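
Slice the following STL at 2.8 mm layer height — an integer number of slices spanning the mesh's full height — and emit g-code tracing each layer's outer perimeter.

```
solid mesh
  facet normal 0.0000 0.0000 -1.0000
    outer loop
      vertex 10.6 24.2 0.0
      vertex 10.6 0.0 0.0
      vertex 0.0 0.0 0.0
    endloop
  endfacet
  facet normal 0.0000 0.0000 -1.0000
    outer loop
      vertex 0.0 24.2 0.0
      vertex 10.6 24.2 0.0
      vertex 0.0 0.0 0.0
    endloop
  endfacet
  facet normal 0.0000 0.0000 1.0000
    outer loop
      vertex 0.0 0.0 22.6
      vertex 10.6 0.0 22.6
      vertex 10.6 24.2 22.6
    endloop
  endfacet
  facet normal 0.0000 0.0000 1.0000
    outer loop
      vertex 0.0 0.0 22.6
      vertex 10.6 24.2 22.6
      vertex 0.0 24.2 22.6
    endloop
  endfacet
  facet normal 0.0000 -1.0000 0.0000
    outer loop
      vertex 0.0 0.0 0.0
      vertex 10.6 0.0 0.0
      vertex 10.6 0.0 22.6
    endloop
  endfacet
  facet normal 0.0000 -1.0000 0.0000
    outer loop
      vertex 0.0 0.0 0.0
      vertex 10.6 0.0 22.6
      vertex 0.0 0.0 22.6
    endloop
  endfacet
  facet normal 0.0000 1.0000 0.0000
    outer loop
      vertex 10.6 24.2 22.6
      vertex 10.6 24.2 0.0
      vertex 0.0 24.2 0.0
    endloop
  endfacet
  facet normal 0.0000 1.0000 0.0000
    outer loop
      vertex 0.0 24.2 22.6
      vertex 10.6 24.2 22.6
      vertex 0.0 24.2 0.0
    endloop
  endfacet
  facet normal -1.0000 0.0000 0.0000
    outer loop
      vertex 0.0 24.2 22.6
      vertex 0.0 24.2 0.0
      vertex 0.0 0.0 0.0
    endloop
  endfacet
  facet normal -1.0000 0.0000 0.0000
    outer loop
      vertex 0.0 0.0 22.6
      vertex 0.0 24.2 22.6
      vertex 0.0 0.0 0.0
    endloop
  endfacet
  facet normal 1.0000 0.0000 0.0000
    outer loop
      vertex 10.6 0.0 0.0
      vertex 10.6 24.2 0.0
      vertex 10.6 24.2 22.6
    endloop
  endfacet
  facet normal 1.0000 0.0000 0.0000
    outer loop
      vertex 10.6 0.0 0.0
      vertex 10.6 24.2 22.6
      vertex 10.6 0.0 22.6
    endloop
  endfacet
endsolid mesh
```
; perimeter-only toolpath
G21 ; units = mm
G90 ; absolute positioning
G28 ; home
; layer 1
G0 Z2.8
G0 X0.0 Y0.0
G1 X10.6 Y0.0
G1 X10.6 Y24.2
G1 X0.0 Y24.2
G1 X0.0 Y0.0
; layer 2
G0 Z5.7
G0 X0.0 Y0.0
G1 X10.6 Y0.0
G1 X10.6 Y24.2
G1 X0.0 Y24.2
G1 X0.0 Y0.0
; layer 3
G0 Z8.5
G0 X0.0 Y0.0
G1 X10.6 Y0.0
G1 X10.6 Y24.2
G1 X0.0 Y24.2
G1 X0.0 Y0.0
; layer 4
G0 Z11.3
G0 X0.0 Y0.0
G1 X10.6 Y0.0
G1 X10.6 Y24.2
G1 X0.0 Y24.2
G1 X0.0 Y0.0
; layer 5
G0 Z14.1
G0 X0.0 Y0.0
G1 X10.6 Y0.0
G1 X10.6 Y24.2
G1 X0.0 Y24.2
G1 X0.0 Y0.0
; layer 6
G0 Z17.0
G0 X0.0 Y0.0
G1 X10.6 Y0.0
G1 X10.6 Y24.2
G1 X0.0 Y24.2
G1 X0.0 Y0.0
; layer 7
G0 Z19.8
G0 X0.0 Y0.0
G1 X10.6 Y0.0
G1 X10.6 Y24.2
G1 X0.0 Y24.2
G1 X0.0 Y0.0
; layer 8
G0 Z22.6
G0 X0.0 Y0.0
G1 X10.6 Y0.0
G1 X10.6 Y24.2
G1 X0.0 Y24.2
G1 X0.0 Y0.0
M2 ; end

The solid is a rectangular box, roughly 10.6 × 24.2 mm footprint and 22.6 mm tall. Slicing at Δz = 2.8 mm — 8 equal slices spanning the solid's height, so layer i sits at z = i·h/8 — gives 8 non-empty perimeters. Each is a 4-segment closed polygon; G0 lifts to the layer z and rapids to the start vertex, then G1 traces the edges.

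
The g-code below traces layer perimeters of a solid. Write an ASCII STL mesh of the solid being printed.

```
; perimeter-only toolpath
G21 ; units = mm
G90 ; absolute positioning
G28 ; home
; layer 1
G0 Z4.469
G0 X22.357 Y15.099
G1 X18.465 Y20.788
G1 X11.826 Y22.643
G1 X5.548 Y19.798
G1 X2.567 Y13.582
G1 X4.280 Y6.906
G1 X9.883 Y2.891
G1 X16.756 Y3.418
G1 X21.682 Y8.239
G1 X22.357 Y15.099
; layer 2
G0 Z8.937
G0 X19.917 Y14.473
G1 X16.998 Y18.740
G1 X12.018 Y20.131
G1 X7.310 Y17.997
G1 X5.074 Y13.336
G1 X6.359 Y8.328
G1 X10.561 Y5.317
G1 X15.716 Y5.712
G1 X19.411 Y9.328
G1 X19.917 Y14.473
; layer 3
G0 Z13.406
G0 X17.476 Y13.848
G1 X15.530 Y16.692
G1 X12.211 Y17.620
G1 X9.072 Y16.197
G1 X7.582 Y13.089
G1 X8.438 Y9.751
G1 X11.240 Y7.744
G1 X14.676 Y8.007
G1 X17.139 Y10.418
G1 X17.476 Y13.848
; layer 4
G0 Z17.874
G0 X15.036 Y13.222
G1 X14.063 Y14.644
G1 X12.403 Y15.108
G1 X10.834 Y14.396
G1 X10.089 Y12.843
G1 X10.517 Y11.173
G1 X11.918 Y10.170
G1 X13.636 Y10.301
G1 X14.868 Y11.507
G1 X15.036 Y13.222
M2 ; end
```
solid part
  facet normal 0.0000 0.0000 -1.0000
    outer loop
      vertex 11.633 25.155 0.000
      vertex 19.932 22.836 0.000
      vertex 24.797 15.725 0.000
    endloop
  endfacet
  facet normal 0.0000 0.0000 -1.0000
    outer loop
      vertex 3.786 21.598 0.000
      vertex 11.633 25.155 0.000
      vertex 24.797 15.725 0.000
    endloop
  endfacet
  facet normal 0.0000 0.0000 -1.0000
    outer loop
      vertex 0.060 13.829 0.000
      vertex 3.786 21.598 0.000
      vertex 24.797 15.725 0.000
    endloop
  endfacet
  facet normal 0.0000 0.0000 -1.0000
    outer loop
      vertex 2.201 5.483 0.000
      vertex 0.060 13.829 0.000
      vertex 24.797 15.725 0.000
    endloop
  endfacet
  facet normal 0.0000 0.0000 -1.0000
    outer loop
      vertex 9.205 0.465 0.000
      vertex 2.201 5.483 0.000
      vertex 24.797 15.725 0.000
    endloop
  endfacet
  facet normal 0.0000 0.0000 -1.0000
    outer loop
      vertex 17.796 1.123 0.000
      vertex 9.205 0.465 0.000
      vertex 24.797 15.725 0.000
    endloop
  endfacet
  facet normal 0.0000 0.0000 -1.0000
    outer loop
      vertex 23.954 7.150 0.000
      vertex 17.796 1.123 0.000
      vertex 24.797 15.725 0.000
    endloop
  endfacet
  facet normal 0.7293 0.4990 0.4681
    outer loop
      vertex 24.797 15.725 0.000
      vertex 19.932 22.836 0.000
      vertex 12.596 12.596 22.343
    endloop
  endfacet
  facet normal 0.2378 0.8511 0.4681
    outer loop
      vertex 19.932 22.836 0.000
      vertex 11.633 25.155 0.000
      vertex 12.596 12.596 22.343
    endloop
  endfacet
  facet normal -0.3648 0.8048 0.4681
    outer loop
      vertex 11.633 25.155 0.000
      vertex 3.786 21.598 0.000
      vertex 12.596 12.596 22.343
    endloop
  endfacet
  facet normal -0.7968 0.3821 0.4681
    outer loop
      vertex 3.786 21.598 0.000
      vertex 0.060 13.829 0.000
      vertex 12.596 12.596 22.343
    endloop
  endfacet
  facet normal -0.8559 -0.2196 0.4681
    outer loop
      vertex 0.060 13.829 0.000
      vertex 2.201 5.483 0.000
      vertex 12.596 12.596 22.343
    endloop
  endfacet
  facet normal -0.5146 -0.7183 0.4681
    outer loop
      vertex 2.201 5.483 0.000
      vertex 9.205 0.465 0.000
      vertex 12.596 12.596 22.343
    endloop
  endfacet
  facet normal 0.0675 -0.8811 0.4681
    outer loop
      vertex 9.205 0.465 0.000
      vertex 17.796 1.123 0.000
      vertex 12.596 12.596 22.343
    endloop
  endfacet
  facet normal 0.6181 -0.6315 0.4681
    outer loop
      vertex 17.796 1.123 0.000
      vertex 23.954 7.150 0.000
      vertex 12.596 12.596 22.343
    endloop
  endfacet
  facet normal 0.8794 -0.0865 0.4681
    outer loop
      vertex 23.954 7.150 0.000
      vertex 24.797 15.725 0.000
      vertex 12.596 12.596 22.343
    endloop
  endfacet
endsolid part

The G0 Z moves step by Δz≈4.469 mm. The G1 loops shrink linearly with z, so the solid tapers from its base footprint up to z≈22.3. Closing with a flat bottom cap and the tapered top and triangulating gives 16 facets — a regular 9-sided pyramid, base circumscribed radius ≈ 12.6 mm, apex at z ≈ 22.3 mm.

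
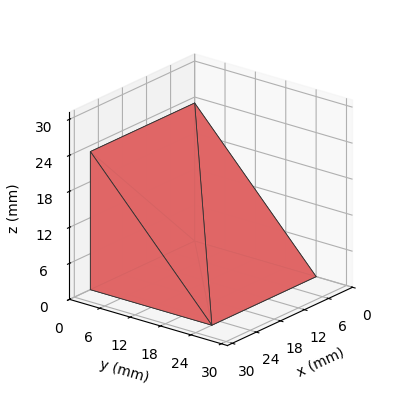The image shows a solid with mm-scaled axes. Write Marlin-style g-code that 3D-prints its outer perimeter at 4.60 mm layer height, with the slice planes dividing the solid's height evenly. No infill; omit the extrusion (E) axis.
Reading the render: the shape is a wedge (ramp): 26 × 24 mm base, rising to 23 mm along the y=0 edge and sloping linearly to z=0 at y=24 (dimensions read to the nearest mm from the axis ticks). For the g-code, the solid's height is divided into equal slices at the stated Δz and each level perimeter traced with G1 moves after a G0 lift.

; perimeter-only toolpath
G21 ; units = mm
G90 ; absolute positioning
G28 ; home
; layer 1
G0 Z4.60
G0 X0.00 Y0.00
G1 X26.00 Y0.00
G1 X26.00 Y19.20
G1 X0.00 Y19.20
G1 X0.00 Y0.00
; layer 2
G0 Z9.20
G0 X0.00 Y0.00
G1 X26.00 Y0.00
G1 X26.00 Y14.40
G1 X0.00 Y14.40
G1 X0.00 Y0.00
; layer 3
G0 Z13.80
G0 X0.00 Y0.00
G1 X26.00 Y0.00
G1 X26.00 Y9.60
G1 X0.00 Y9.60
G1 X0.00 Y0.00
; layer 4
G0 Z18.40
G0 X0.00 Y0.00
G1 X26.00 Y0.00
G1 X26.00 Y4.80
G1 X0.00 Y4.80
G1 X0.00 Y0.00
M2 ; end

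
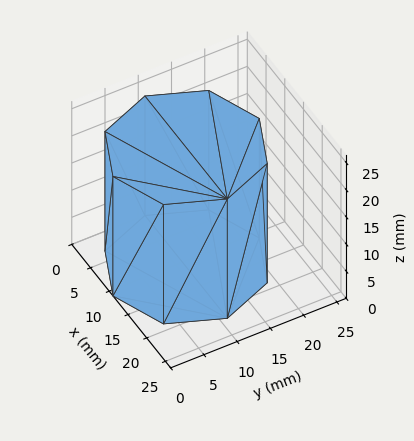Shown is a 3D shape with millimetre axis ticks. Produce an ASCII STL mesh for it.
Reading the render: the shape is a regular 8-sided prism (a cylinder approximated with 8 flat sides), circumscribed radius ≈ 11 mm, height ≈ 22 mm (dimensions read to the nearest mm from the axis ticks). For the STL, each face is triangulated and given an outward normal.

solid part
  facet normal 0.0000 0.0000 -1.0000
    outer loop
      vertex 11.0 22.0 0.0
      vertex 18.8 18.8 0.0
      vertex 22.0 11.0 0.0
    endloop
  endfacet
  facet normal 0.0000 0.0000 -1.0000
    outer loop
      vertex 3.2 18.8 0.0
      vertex 11.0 22.0 0.0
      vertex 22.0 11.0 0.0
    endloop
  endfacet
  facet normal 0.0000 0.0000 -1.0000
    outer loop
      vertex 0.0 11.0 0.0
      vertex 3.2 18.8 0.0
      vertex 22.0 11.0 0.0
    endloop
  endfacet
  facet normal 0.0000 0.0000 -1.0000
    outer loop
      vertex 3.2 3.2 0.0
      vertex 0.0 11.0 0.0
      vertex 22.0 11.0 0.0
    endloop
  endfacet
  facet normal 0.0000 0.0000 -1.0000
    outer loop
      vertex 11.0 0.0 0.0
      vertex 3.2 3.2 0.0
      vertex 22.0 11.0 0.0
    endloop
  endfacet
  facet normal 0.0000 0.0000 -1.0000
    outer loop
      vertex 18.8 3.2 0.0
      vertex 11.0 0.0 0.0
      vertex 22.0 11.0 0.0
    endloop
  endfacet
  facet normal 0.0000 0.0000 1.0000
    outer loop
      vertex 22.0 11.0 22.0
      vertex 18.8 18.8 22.0
      vertex 11.0 22.0 22.0
    endloop
  endfacet
  facet normal 0.0000 0.0000 1.0000
    outer loop
      vertex 22.0 11.0 22.0
      vertex 11.0 22.0 22.0
      vertex 3.2 18.8 22.0
    endloop
  endfacet
  facet normal 0.0000 0.0000 1.0000
    outer loop
      vertex 22.0 11.0 22.0
      vertex 3.2 18.8 22.0
      vertex 0.0 11.0 22.0
    endloop
  endfacet
  facet normal 0.0000 0.0000 1.0000
    outer loop
      vertex 22.0 11.0 22.0
      vertex 0.0 11.0 22.0
      vertex 3.2 3.2 22.0
    endloop
  endfacet
  facet normal 0.0000 0.0000 1.0000
    outer loop
      vertex 22.0 11.0 22.0
      vertex 3.2 3.2 22.0
      vertex 11.0 0.0 22.0
    endloop
  endfacet
  facet normal 0.0000 0.0000 1.0000
    outer loop
      vertex 22.0 11.0 22.0
      vertex 11.0 0.0 22.0
      vertex 18.8 3.2 22.0
    endloop
  endfacet
  facet normal 0.9252 0.3796 0.0000
    outer loop
      vertex 22.0 11.0 0.0
      vertex 18.8 18.8 0.0
      vertex 18.8 18.8 22.0
    endloop
  endfacet
  facet normal 0.9252 0.3796 0.0000
    outer loop
      vertex 22.0 11.0 0.0
      vertex 18.8 18.8 22.0
      vertex 22.0 11.0 22.0
    endloop
  endfacet
  facet normal 0.3796 0.9252 0.0000
    outer loop
      vertex 18.8 18.8 0.0
      vertex 11.0 22.0 0.0
      vertex 11.0 22.0 22.0
    endloop
  endfacet
  facet normal 0.3796 0.9252 0.0000
    outer loop
      vertex 18.8 18.8 0.0
      vertex 11.0 22.0 22.0
      vertex 18.8 18.8 22.0
    endloop
  endfacet
  facet normal -0.3796 0.9252 0.0000
    outer loop
      vertex 11.0 22.0 0.0
      vertex 3.2 18.8 0.0
      vertex 3.2 18.8 22.0
    endloop
  endfacet
  facet normal -0.3796 0.9252 0.0000
    outer loop
      vertex 11.0 22.0 0.0
      vertex 3.2 18.8 22.0
      vertex 11.0 22.0 22.0
    endloop
  endfacet
  facet normal -0.9252 0.3796 0.0000
    outer loop
      vertex 3.2 18.8 0.0
      vertex 0.0 11.0 0.0
      vertex 0.0 11.0 22.0
    endloop
  endfacet
  facet normal -0.9252 0.3796 0.0000
    outer loop
      vertex 3.2 18.8 0.0
      vertex 0.0 11.0 22.0
      vertex 3.2 18.8 22.0
    endloop
  endfacet
  facet normal -0.9252 -0.3796 0.0000
    outer loop
      vertex 0.0 11.0 0.0
      vertex 3.2 3.2 0.0
      vertex 3.2 3.2 22.0
    endloop
  endfacet
  facet normal -0.9252 -0.3796 0.0000
    outer loop
      vertex 0.0 11.0 0.0
      vertex 3.2 3.2 22.0
      vertex 0.0 11.0 22.0
    endloop
  endfacet
  facet normal -0.3796 -0.9252 0.0000
    outer loop
      vertex 3.2 3.2 0.0
      vertex 11.0 0.0 0.0
      vertex 11.0 0.0 22.0
    endloop
  endfacet
  facet normal -0.3796 -0.9252 0.0000
    outer loop
      vertex 3.2 3.2 0.0
      vertex 11.0 0.0 22.0
      vertex 3.2 3.2 22.0
    endloop
  endfacet
  facet normal 0.3796 -0.9252 0.0000
    outer loop
      vertex 11.0 0.0 0.0
      vertex 18.8 3.2 0.0
      vertex 18.8 3.2 22.0
    endloop
  endfacet
  facet normal 0.3796 -0.9252 0.0000
    outer loop
      vertex 11.0 0.0 0.0
      vertex 18.8 3.2 22.0
      vertex 11.0 0.0 22.0
    endloop
  endfacet
  facet normal 0.9252 -0.3796 0.0000
    outer loop
      vertex 18.8 3.2 0.0
      vertex 22.0 11.0 0.0
      vertex 22.0 11.0 22.0
    endloop
  endfacet
  facet normal 0.9252 -0.3796 0.0000
    outer loop
      vertex 18.8 3.2 0.0
      vertex 22.0 11.0 22.0
      vertex 18.8 3.2 22.0
    endloop
  endfacet
endsolid part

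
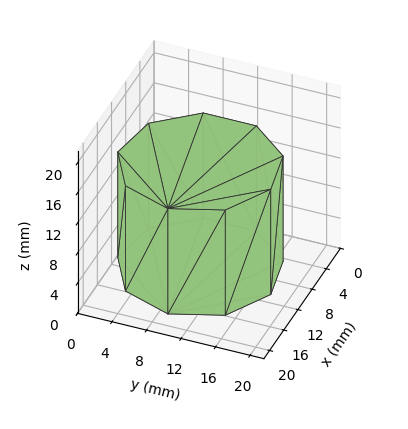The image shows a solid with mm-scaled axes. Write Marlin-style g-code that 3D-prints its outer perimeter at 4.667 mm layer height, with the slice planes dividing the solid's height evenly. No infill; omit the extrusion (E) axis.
Reading the render: the shape is a regular 9-sided prism (a cylinder approximated with 9 flat sides), circumscribed radius ≈ 9 mm, height ≈ 14 mm (dimensions read to the nearest mm from the axis ticks). For the g-code, the solid's height is divided into equal slices at the stated Δz and each level perimeter traced with G1 moves after a G0 lift.

; perimeter-only toolpath
G21 ; units = mm
G90 ; absolute positioning
G28 ; home
; layer 1
G0 Z4.667
G0 X18.000 Y9.000
G1 X15.894 Y14.785
G1 X10.563 Y17.863
G1 X4.500 Y16.794
G1 X0.543 Y12.078
G1 X0.543 Y5.922
G1 X4.500 Y1.206
G1 X10.563 Y0.137
G1 X15.894 Y3.215
G1 X18.000 Y9.000
; layer 2
G0 Z9.333
G0 X18.000 Y9.000
G1 X15.894 Y14.785
G1 X10.563 Y17.863
G1 X4.500 Y16.794
G1 X0.543 Y12.078
G1 X0.543 Y5.922
G1 X4.500 Y1.206
G1 X10.563 Y0.137
G1 X15.894 Y3.215
G1 X18.000 Y9.000
; layer 3
G0 Z14.000
G0 X18.000 Y9.000
G1 X15.894 Y14.785
G1 X10.563 Y17.863
G1 X4.500 Y16.794
G1 X0.543 Y12.078
G1 X0.543 Y5.922
G1 X4.500 Y1.206
G1 X10.563 Y0.137
G1 X15.894 Y3.215
G1 X18.000 Y9.000
M2 ; end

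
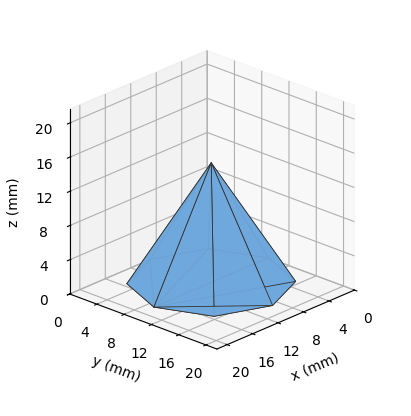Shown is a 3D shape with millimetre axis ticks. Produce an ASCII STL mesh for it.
Reading the render: the shape is a regular 8-sided pyramid, base circumscribed radius ≈ 9 mm, apex at z ≈ 14 mm (dimensions read to the nearest mm from the axis ticks). For the STL, each face is triangulated and given an outward normal.

solid part
  facet normal 0.0000 0.0000 -1.0000
    outer loop
      vertex 9.0 18.0 0.0
      vertex 15.4 15.4 0.0
      vertex 18.0 9.0 0.0
    endloop
  endfacet
  facet normal 0.0000 0.0000 -1.0000
    outer loop
      vertex 2.6 15.4 0.0
      vertex 9.0 18.0 0.0
      vertex 18.0 9.0 0.0
    endloop
  endfacet
  facet normal 0.0000 0.0000 -1.0000
    outer loop
      vertex 0.0 9.0 0.0
      vertex 2.6 15.4 0.0
      vertex 18.0 9.0 0.0
    endloop
  endfacet
  facet normal 0.0000 0.0000 -1.0000
    outer loop
      vertex 2.6 2.6 0.0
      vertex 0.0 9.0 0.0
      vertex 18.0 9.0 0.0
    endloop
  endfacet
  facet normal 0.0000 0.0000 -1.0000
    outer loop
      vertex 9.0 0.0 0.0
      vertex 2.6 2.6 0.0
      vertex 18.0 9.0 0.0
    endloop
  endfacet
  facet normal 0.0000 0.0000 -1.0000
    outer loop
      vertex 15.4 2.6 0.0
      vertex 9.0 0.0 0.0
      vertex 18.0 9.0 0.0
    endloop
  endfacet
  facet normal 0.7960 0.3234 0.5117
    outer loop
      vertex 18.0 9.0 0.0
      vertex 15.4 15.4 0.0
      vertex 9.0 9.0 14.0
    endloop
  endfacet
  facet normal 0.3234 0.7960 0.5117
    outer loop
      vertex 15.4 15.4 0.0
      vertex 9.0 18.0 0.0
      vertex 9.0 9.0 14.0
    endloop
  endfacet
  facet normal -0.3234 0.7960 0.5117
    outer loop
      vertex 9.0 18.0 0.0
      vertex 2.6 15.4 0.0
      vertex 9.0 9.0 14.0
    endloop
  endfacet
  facet normal -0.7960 0.3234 0.5117
    outer loop
      vertex 2.6 15.4 0.0
      vertex 0.0 9.0 0.0
      vertex 9.0 9.0 14.0
    endloop
  endfacet
  facet normal -0.7960 -0.3234 0.5117
    outer loop
      vertex 0.0 9.0 0.0
      vertex 2.6 2.6 0.0
      vertex 9.0 9.0 14.0
    endloop
  endfacet
  facet normal -0.3234 -0.7960 0.5117
    outer loop
      vertex 2.6 2.6 0.0
      vertex 9.0 0.0 0.0
      vertex 9.0 9.0 14.0
    endloop
  endfacet
  facet normal 0.3234 -0.7960 0.5117
    outer loop
      vertex 9.0 0.0 0.0
      vertex 15.4 2.6 0.0
      vertex 9.0 9.0 14.0
    endloop
  endfacet
  facet normal 0.7960 -0.3234 0.5117
    outer loop
      vertex 15.4 2.6 0.0
      vertex 18.0 9.0 0.0
      vertex 9.0 9.0 14.0
    endloop
  endfacet
endsolid part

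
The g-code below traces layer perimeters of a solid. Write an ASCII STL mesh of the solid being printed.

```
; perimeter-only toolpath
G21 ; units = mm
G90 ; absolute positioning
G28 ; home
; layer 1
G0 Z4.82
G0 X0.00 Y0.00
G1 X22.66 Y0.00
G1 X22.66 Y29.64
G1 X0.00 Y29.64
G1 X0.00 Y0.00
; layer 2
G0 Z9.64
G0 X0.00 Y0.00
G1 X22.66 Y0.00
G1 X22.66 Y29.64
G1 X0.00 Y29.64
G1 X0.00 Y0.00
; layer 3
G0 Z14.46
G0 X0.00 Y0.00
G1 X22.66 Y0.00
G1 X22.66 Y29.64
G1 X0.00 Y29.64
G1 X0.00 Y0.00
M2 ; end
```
solid part
  facet normal 0.0000 0.0000 -1.0000
    outer loop
      vertex 22.66 29.64 0.00
      vertex 22.66 0.00 0.00
      vertex 0.00 0.00 0.00
    endloop
  endfacet
  facet normal 0.0000 0.0000 -1.0000
    outer loop
      vertex 0.00 29.64 0.00
      vertex 22.66 29.64 0.00
      vertex 0.00 0.00 0.00
    endloop
  endfacet
  facet normal 0.0000 0.0000 1.0000
    outer loop
      vertex 0.00 0.00 14.46
      vertex 22.66 0.00 14.46
      vertex 22.66 29.64 14.46
    endloop
  endfacet
  facet normal 0.0000 0.0000 1.0000
    outer loop
      vertex 0.00 0.00 14.46
      vertex 22.66 29.64 14.46
      vertex 0.00 29.64 14.46
    endloop
  endfacet
  facet normal 0.0000 -1.0000 0.0000
    outer loop
      vertex 0.00 0.00 0.00
      vertex 22.66 0.00 0.00
      vertex 22.66 0.00 14.46
    endloop
  endfacet
  facet normal 0.0000 -1.0000 0.0000
    outer loop
      vertex 0.00 0.00 0.00
      vertex 22.66 0.00 14.46
      vertex 0.00 0.00 14.46
    endloop
  endfacet
  facet normal 0.0000 1.0000 0.0000
    outer loop
      vertex 22.66 29.64 14.46
      vertex 22.66 29.64 0.00
      vertex 0.00 29.64 0.00
    endloop
  endfacet
  facet normal 0.0000 1.0000 0.0000
    outer loop
      vertex 0.00 29.64 14.46
      vertex 22.66 29.64 14.46
      vertex 0.00 29.64 0.00
    endloop
  endfacet
  facet normal -1.0000 0.0000 0.0000
    outer loop
      vertex 0.00 29.64 14.46
      vertex 0.00 29.64 0.00
      vertex 0.00 0.00 0.00
    endloop
  endfacet
  facet normal -1.0000 0.0000 0.0000
    outer loop
      vertex 0.00 0.00 14.46
      vertex 0.00 29.64 14.46
      vertex 0.00 0.00 0.00
    endloop
  endfacet
  facet normal 1.0000 0.0000 0.0000
    outer loop
      vertex 22.66 0.00 0.00
      vertex 22.66 29.64 0.00
      vertex 22.66 29.64 14.46
    endloop
  endfacet
  facet normal 1.0000 0.0000 0.0000
    outer loop
      vertex 22.66 0.00 0.00
      vertex 22.66 29.64 14.46
      vertex 22.66 0.00 14.46
    endloop
  endfacet
endsolid part

The G0 Z moves step by Δz≈4.82 mm. Every layer's G1 loop is the same polygon, so the solid is a straight extrusion of it from z=0 to z≈14.5. Closing with flat bottom and top caps and triangulating gives 12 facets — a rectangular box, roughly 22.7 × 29.6 mm footprint and 14.5 mm tall.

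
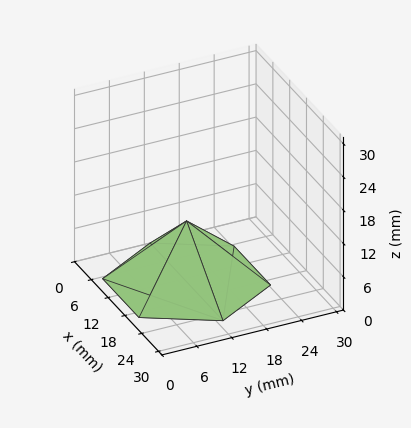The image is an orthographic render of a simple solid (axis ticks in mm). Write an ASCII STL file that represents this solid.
Reading the render: the shape is a regular 6-sided pyramid, base circumscribed radius ≈ 13 mm, apex at z ≈ 11 mm (dimensions read to the nearest mm from the axis ticks). For the STL, each face is triangulated and given an outward normal.

solid part
  facet normal 0.0000 0.0000 -1.0000
    outer loop
      vertex 6.5 24.3 0.0
      vertex 19.5 24.3 0.0
      vertex 26.0 13.0 0.0
    endloop
  endfacet
  facet normal 0.0000 0.0000 -1.0000
    outer loop
      vertex 0.0 13.0 0.0
      vertex 6.5 24.3 0.0
      vertex 26.0 13.0 0.0
    endloop
  endfacet
  facet normal 0.0000 0.0000 -1.0000
    outer loop
      vertex 6.5 1.7 0.0
      vertex 0.0 13.0 0.0
      vertex 26.0 13.0 0.0
    endloop
  endfacet
  facet normal 0.0000 0.0000 -1.0000
    outer loop
      vertex 19.5 1.7 0.0
      vertex 6.5 1.7 0.0
      vertex 26.0 13.0 0.0
    endloop
  endfacet
  facet normal 0.6055 0.3483 0.7156
    outer loop
      vertex 26.0 13.0 0.0
      vertex 19.5 24.3 0.0
      vertex 13.0 13.0 11.0
    endloop
  endfacet
  facet normal 0.0000 0.6975 0.7166
    outer loop
      vertex 19.5 24.3 0.0
      vertex 6.5 24.3 0.0
      vertex 13.0 13.0 11.0
    endloop
  endfacet
  facet normal -0.6055 0.3483 0.7156
    outer loop
      vertex 6.5 24.3 0.0
      vertex 0.0 13.0 0.0
      vertex 13.0 13.0 11.0
    endloop
  endfacet
  facet normal -0.6055 -0.3483 0.7156
    outer loop
      vertex 0.0 13.0 0.0
      vertex 6.5 1.7 0.0
      vertex 13.0 13.0 11.0
    endloop
  endfacet
  facet normal 0.0000 -0.6975 0.7166
    outer loop
      vertex 6.5 1.7 0.0
      vertex 19.5 1.7 0.0
      vertex 13.0 13.0 11.0
    endloop
  endfacet
  facet normal 0.6055 -0.3483 0.7156
    outer loop
      vertex 19.5 1.7 0.0
      vertex 26.0 13.0 0.0
      vertex 13.0 13.0 11.0
    endloop
  endfacet
endsolid part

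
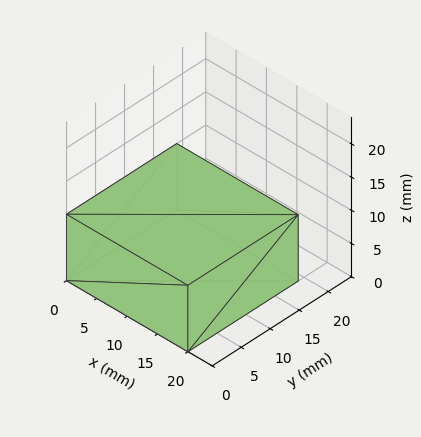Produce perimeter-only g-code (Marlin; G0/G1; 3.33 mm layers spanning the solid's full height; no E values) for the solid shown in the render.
Reading the render: the shape is a rectangular box, roughly 20 × 19 mm footprint and 10 mm tall (dimensions read to the nearest mm from the axis ticks). For the g-code, the solid's height is divided into equal slices at the stated Δz and each level perimeter traced with G1 moves after a G0 lift.

; perimeter-only toolpath
G21 ; units = mm
G90 ; absolute positioning
G28 ; home
; layer 1
G0 Z3.33
G0 X0.00 Y0.00
G1 X20.00 Y0.00
G1 X20.00 Y19.00
G1 X0.00 Y19.00
G1 X0.00 Y0.00
; layer 2
G0 Z6.67
G0 X0.00 Y0.00
G1 X20.00 Y0.00
G1 X20.00 Y19.00
G1 X0.00 Y19.00
G1 X0.00 Y0.00
; layer 3
G0 Z10.00
G0 X0.00 Y0.00
G1 X20.00 Y0.00
G1 X20.00 Y19.00
G1 X0.00 Y19.00
G1 X0.00 Y0.00
M2 ; end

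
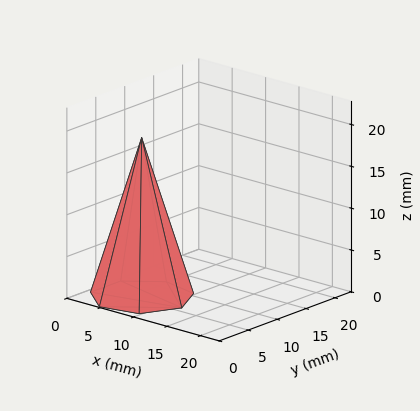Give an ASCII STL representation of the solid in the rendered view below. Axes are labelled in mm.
Reading the render: the shape is a regular 7-sided pyramid, base circumscribed radius ≈ 6 mm, apex at z ≈ 19 mm (dimensions read to the nearest mm from the axis ticks). For the STL, each face is triangulated and given an outward normal.

solid part
  facet normal 0.0000 0.0000 -1.0000
    outer loop
      vertex 4.7 11.8 0.0
      vertex 9.7 10.7 0.0
      vertex 12.0 6.0 0.0
    endloop
  endfacet
  facet normal 0.0000 0.0000 -1.0000
    outer loop
      vertex 0.6 8.6 0.0
      vertex 4.7 11.8 0.0
      vertex 12.0 6.0 0.0
    endloop
  endfacet
  facet normal 0.0000 0.0000 -1.0000
    outer loop
      vertex 0.6 3.4 0.0
      vertex 0.6 8.6 0.0
      vertex 12.0 6.0 0.0
    endloop
  endfacet
  facet normal 0.0000 0.0000 -1.0000
    outer loop
      vertex 4.7 0.2 0.0
      vertex 0.6 3.4 0.0
      vertex 12.0 6.0 0.0
    endloop
  endfacet
  facet normal 0.0000 0.0000 -1.0000
    outer loop
      vertex 9.7 1.3 0.0
      vertex 4.7 0.2 0.0
      vertex 12.0 6.0 0.0
    endloop
  endfacet
  facet normal 0.8641 0.4229 0.2729
    outer loop
      vertex 12.0 6.0 0.0
      vertex 9.7 10.7 0.0
      vertex 6.0 6.0 19.0
    endloop
  endfacet
  facet normal 0.2067 0.9396 0.2727
    outer loop
      vertex 9.7 10.7 0.0
      vertex 4.7 11.8 0.0
      vertex 6.0 6.0 19.0
    endloop
  endfacet
  facet normal -0.5921 0.7586 0.2721
    outer loop
      vertex 4.7 11.8 0.0
      vertex 0.6 8.6 0.0
      vertex 6.0 6.0 19.0
    endloop
  endfacet
  facet normal -0.9619 0.0000 0.2734
    outer loop
      vertex 0.6 8.6 0.0
      vertex 0.6 3.4 0.0
      vertex 6.0 6.0 19.0
    endloop
  endfacet
  facet normal -0.5921 -0.7586 0.2721
    outer loop
      vertex 0.6 3.4 0.0
      vertex 4.7 0.2 0.0
      vertex 6.0 6.0 19.0
    endloop
  endfacet
  facet normal 0.2067 -0.9396 0.2727
    outer loop
      vertex 4.7 0.2 0.0
      vertex 9.7 1.3 0.0
      vertex 6.0 6.0 19.0
    endloop
  endfacet
  facet normal 0.8641 -0.4229 0.2729
    outer loop
      vertex 9.7 1.3 0.0
      vertex 12.0 6.0 0.0
      vertex 6.0 6.0 19.0
    endloop
  endfacet
endsolid part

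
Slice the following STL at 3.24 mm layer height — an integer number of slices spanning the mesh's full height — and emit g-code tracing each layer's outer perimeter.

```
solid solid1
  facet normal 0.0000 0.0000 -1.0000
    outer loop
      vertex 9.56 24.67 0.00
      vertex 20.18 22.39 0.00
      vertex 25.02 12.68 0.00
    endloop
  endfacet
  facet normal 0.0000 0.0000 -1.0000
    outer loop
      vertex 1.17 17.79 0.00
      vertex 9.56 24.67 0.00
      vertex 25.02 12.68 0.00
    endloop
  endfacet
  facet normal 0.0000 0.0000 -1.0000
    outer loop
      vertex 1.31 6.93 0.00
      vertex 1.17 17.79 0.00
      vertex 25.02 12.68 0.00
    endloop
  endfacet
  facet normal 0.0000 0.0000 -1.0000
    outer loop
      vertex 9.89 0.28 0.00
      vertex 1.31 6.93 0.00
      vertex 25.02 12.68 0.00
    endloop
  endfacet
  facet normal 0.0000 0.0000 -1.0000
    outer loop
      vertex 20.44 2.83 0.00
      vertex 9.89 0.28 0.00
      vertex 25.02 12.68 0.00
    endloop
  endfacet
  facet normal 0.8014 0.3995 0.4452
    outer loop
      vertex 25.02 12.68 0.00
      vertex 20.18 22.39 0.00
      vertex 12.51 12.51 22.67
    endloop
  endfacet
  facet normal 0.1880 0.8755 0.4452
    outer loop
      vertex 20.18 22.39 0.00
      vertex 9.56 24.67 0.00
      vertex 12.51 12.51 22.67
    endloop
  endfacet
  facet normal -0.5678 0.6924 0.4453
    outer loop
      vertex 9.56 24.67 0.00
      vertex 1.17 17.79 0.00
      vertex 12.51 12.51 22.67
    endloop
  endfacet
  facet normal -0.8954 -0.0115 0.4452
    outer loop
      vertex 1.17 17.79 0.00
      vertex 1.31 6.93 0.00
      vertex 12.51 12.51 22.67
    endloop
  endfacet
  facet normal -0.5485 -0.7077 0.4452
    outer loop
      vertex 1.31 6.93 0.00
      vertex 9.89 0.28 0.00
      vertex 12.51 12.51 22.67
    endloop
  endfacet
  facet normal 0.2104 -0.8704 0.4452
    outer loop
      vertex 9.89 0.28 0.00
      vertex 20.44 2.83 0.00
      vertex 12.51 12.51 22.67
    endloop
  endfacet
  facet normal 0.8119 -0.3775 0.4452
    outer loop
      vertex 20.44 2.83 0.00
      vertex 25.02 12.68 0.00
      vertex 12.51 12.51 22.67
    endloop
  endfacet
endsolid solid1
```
; perimeter-only toolpath
G21 ; units = mm
G90 ; absolute positioning
G28 ; home
; layer 1
G0 Z3.24
G0 X23.23 Y12.66
G1 X19.08 Y20.98
G1 X9.98 Y22.93
G1 X2.79 Y17.04
G1 X2.91 Y7.73
G1 X10.26 Y2.03
G1 X19.31 Y4.21
G1 X23.23 Y12.66
; layer 2
G0 Z6.48
G0 X21.45 Y12.63
G1 X17.99 Y19.57
G1 X10.40 Y21.20
G1 X4.41 Y16.28
G1 X4.51 Y8.52
G1 X10.64 Y3.77
G1 X18.17 Y5.60
G1 X21.45 Y12.63
; layer 3
G0 Z9.72
G0 X19.66 Y12.61
G1 X16.89 Y18.16
G1 X10.82 Y19.46
G1 X6.03 Y15.53
G1 X6.11 Y9.32
G1 X11.01 Y5.52
G1 X17.04 Y6.98
G1 X19.66 Y12.61
; layer 4
G0 Z12.95
G0 X17.87 Y12.58
G1 X15.80 Y16.74
G1 X11.25 Y17.72
G1 X7.65 Y14.77
G1 X7.71 Y10.12
G1 X11.39 Y7.27
G1 X15.91 Y8.36
G1 X17.87 Y12.58
; layer 5
G0 Z16.19
G0 X16.08 Y12.56
G1 X14.70 Y15.33
G1 X11.67 Y15.98
G1 X9.27 Y14.02
G1 X9.31 Y10.92
G1 X11.76 Y9.02
G1 X14.78 Y9.74
G1 X16.08 Y12.56
; layer 6
G0 Z19.43
G0 X14.30 Y12.53
G1 X13.61 Y13.92
G1 X12.09 Y14.25
G1 X10.89 Y13.26
G1 X10.91 Y11.71
G1 X12.14 Y10.76
G1 X13.64 Y11.13
G1 X14.30 Y12.53
M2 ; end

The solid is a regular 7-sided pyramid, base circumscribed radius ≈ 12.5 mm, apex at z ≈ 22.7 mm. Slicing at Δz = 3.24 mm — 7 equal slices spanning the solid's height, so layer i sits at z = i·h/7 — gives 6 non-empty perimeters. Each is a 7-segment closed polygon; G0 lifts to the layer z and rapids to the start vertex, then G1 traces the edges. The cross-section shrinks linearly with z (the slice at the apex is degenerate and omitted).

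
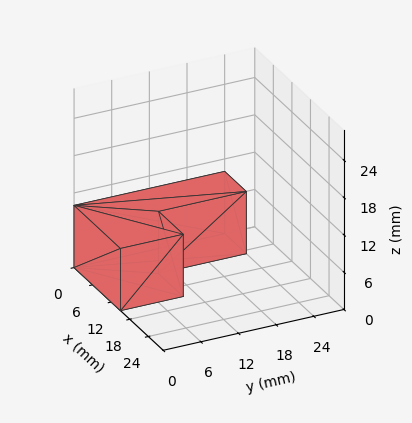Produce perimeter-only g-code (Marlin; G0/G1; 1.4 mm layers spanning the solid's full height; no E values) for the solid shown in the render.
Reading the render: the shape is an L-shaped prism: outer 15 × 24 mm, arm thicknesses ≈ 10 mm (horizontal) and 7 mm (vertical), extruded 10 mm in z (dimensions read to the nearest mm from the axis ticks). For the g-code, the solid's height is divided into equal slices at the stated Δz and each level perimeter traced with G1 moves after a G0 lift.

; perimeter-only toolpath
G21 ; units = mm
G90 ; absolute positioning
G28 ; home
; layer 1
G0 Z1.4
G0 X0.0 Y0.0
G1 X15.0 Y0.0
G1 X15.0 Y10.0
G1 X7.0 Y10.0
G1 X7.0 Y24.0
G1 X0.0 Y24.0
G1 X0.0 Y0.0
; layer 2
G0 Z2.9
G0 X0.0 Y0.0
G1 X15.0 Y0.0
G1 X15.0 Y10.0
G1 X7.0 Y10.0
G1 X7.0 Y24.0
G1 X0.0 Y24.0
G1 X0.0 Y0.0
; layer 3
G0 Z4.3
G0 X0.0 Y0.0
G1 X15.0 Y0.0
G1 X15.0 Y10.0
G1 X7.0 Y10.0
G1 X7.0 Y24.0
G1 X0.0 Y24.0
G1 X0.0 Y0.0
; layer 4
G0 Z5.7
G0 X0.0 Y0.0
G1 X15.0 Y0.0
G1 X15.0 Y10.0
G1 X7.0 Y10.0
G1 X7.0 Y24.0
G1 X0.0 Y24.0
G1 X0.0 Y0.0
; layer 5
G0 Z7.1
G0 X0.0 Y0.0
G1 X15.0 Y0.0
G1 X15.0 Y10.0
G1 X7.0 Y10.0
G1 X7.0 Y24.0
G1 X0.0 Y24.0
G1 X0.0 Y0.0
; layer 6
G0 Z8.6
G0 X0.0 Y0.0
G1 X15.0 Y0.0
G1 X15.0 Y10.0
G1 X7.0 Y10.0
G1 X7.0 Y24.0
G1 X0.0 Y24.0
G1 X0.0 Y0.0
; layer 7
G0 Z10.0
G0 X0.0 Y0.0
G1 X15.0 Y0.0
G1 X15.0 Y10.0
G1 X7.0 Y10.0
G1 X7.0 Y24.0
G1 X0.0 Y24.0
G1 X0.0 Y0.0
M2 ; end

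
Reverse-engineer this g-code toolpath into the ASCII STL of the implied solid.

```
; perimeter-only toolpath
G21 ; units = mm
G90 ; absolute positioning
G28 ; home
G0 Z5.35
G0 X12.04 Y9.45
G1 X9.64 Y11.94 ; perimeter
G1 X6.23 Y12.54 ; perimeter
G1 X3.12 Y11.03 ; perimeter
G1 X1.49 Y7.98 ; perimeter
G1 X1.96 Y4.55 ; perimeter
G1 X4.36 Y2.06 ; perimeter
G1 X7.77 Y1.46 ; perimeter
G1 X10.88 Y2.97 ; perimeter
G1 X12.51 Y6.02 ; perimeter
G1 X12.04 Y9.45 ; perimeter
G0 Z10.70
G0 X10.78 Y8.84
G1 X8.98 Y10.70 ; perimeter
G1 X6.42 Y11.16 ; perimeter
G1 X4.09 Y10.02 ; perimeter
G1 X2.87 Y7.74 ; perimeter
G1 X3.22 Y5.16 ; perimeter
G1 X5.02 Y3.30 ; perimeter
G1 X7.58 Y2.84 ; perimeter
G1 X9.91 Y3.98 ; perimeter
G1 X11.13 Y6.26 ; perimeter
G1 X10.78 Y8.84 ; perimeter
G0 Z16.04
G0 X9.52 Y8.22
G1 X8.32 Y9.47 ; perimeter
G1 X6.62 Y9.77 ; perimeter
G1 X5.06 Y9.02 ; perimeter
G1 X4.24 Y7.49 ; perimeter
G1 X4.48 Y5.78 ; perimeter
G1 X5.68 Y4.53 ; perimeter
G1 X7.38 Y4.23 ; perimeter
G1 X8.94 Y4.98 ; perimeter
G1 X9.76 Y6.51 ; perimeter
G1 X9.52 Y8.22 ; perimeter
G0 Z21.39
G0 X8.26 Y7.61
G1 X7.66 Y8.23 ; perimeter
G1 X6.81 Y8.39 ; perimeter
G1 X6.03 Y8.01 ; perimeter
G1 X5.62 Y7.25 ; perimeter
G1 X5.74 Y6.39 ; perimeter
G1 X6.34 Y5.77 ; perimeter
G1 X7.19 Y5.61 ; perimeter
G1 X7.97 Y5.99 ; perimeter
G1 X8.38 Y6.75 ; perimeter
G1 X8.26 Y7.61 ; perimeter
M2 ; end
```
solid part
  facet normal 0.0000 0.0000 -1.0000
    outer loop
      vertex 6.04 13.93 0.00
      vertex 10.30 13.17 0.00
      vertex 13.30 10.06 0.00
    endloop
  endfacet
  facet normal 0.0000 0.0000 -1.0000
    outer loop
      vertex 2.15 12.04 0.00
      vertex 6.04 13.93 0.00
      vertex 13.30 10.06 0.00
    endloop
  endfacet
  facet normal 0.0000 0.0000 -1.0000
    outer loop
      vertex 0.11 8.23 0.00
      vertex 2.15 12.04 0.00
      vertex 13.30 10.06 0.00
    endloop
  endfacet
  facet normal 0.0000 0.0000 -1.0000
    outer loop
      vertex 0.70 3.94 0.00
      vertex 0.11 8.23 0.00
      vertex 13.30 10.06 0.00
    endloop
  endfacet
  facet normal 0.0000 0.0000 -1.0000
    outer loop
      vertex 3.70 0.83 0.00
      vertex 0.70 3.94 0.00
      vertex 13.30 10.06 0.00
    endloop
  endfacet
  facet normal 0.0000 0.0000 -1.0000
    outer loop
      vertex 7.96 0.07 0.00
      vertex 3.70 0.83 0.00
      vertex 13.30 10.06 0.00
    endloop
  endfacet
  facet normal 0.0000 0.0000 -1.0000
    outer loop
      vertex 11.85 1.96 0.00
      vertex 7.96 0.07 0.00
      vertex 13.30 10.06 0.00
    endloop
  endfacet
  facet normal 0.0000 0.0000 -1.0000
    outer loop
      vertex 13.89 5.77 0.00
      vertex 11.85 1.96 0.00
      vertex 13.30 10.06 0.00
    endloop
  endfacet
  facet normal 0.6984 0.6737 0.2416
    outer loop
      vertex 13.30 10.06 0.00
      vertex 10.30 13.17 0.00
      vertex 7.00 7.00 26.74
    endloop
  endfacet
  facet normal 0.1704 0.9553 0.2415
    outer loop
      vertex 10.30 13.17 0.00
      vertex 6.04 13.93 0.00
      vertex 7.00 7.00 26.74
    endloop
  endfacet
  facet normal -0.4241 0.8728 0.2414
    outer loop
      vertex 6.04 13.93 0.00
      vertex 2.15 12.04 0.00
      vertex 7.00 7.00 26.74
    endloop
  endfacet
  facet normal -0.8555 0.4581 0.2415
    outer loop
      vertex 2.15 12.04 0.00
      vertex 0.11 8.23 0.00
      vertex 7.00 7.00 26.74
    endloop
  endfacet
  facet normal -0.9613 -0.1322 0.2416
    outer loop
      vertex 0.11 8.23 0.00
      vertex 0.70 3.94 0.00
      vertex 7.00 7.00 26.74
    endloop
  endfacet
  facet normal -0.6984 -0.6737 0.2416
    outer loop
      vertex 0.70 3.94 0.00
      vertex 3.70 0.83 0.00
      vertex 7.00 7.00 26.74
    endloop
  endfacet
  facet normal -0.1704 -0.9553 0.2415
    outer loop
      vertex 3.70 0.83 0.00
      vertex 7.96 0.07 0.00
      vertex 7.00 7.00 26.74
    endloop
  endfacet
  facet normal 0.4241 -0.8728 0.2414
    outer loop
      vertex 7.96 0.07 0.00
      vertex 11.85 1.96 0.00
      vertex 7.00 7.00 26.74
    endloop
  endfacet
  facet normal 0.8555 -0.4581 0.2415
    outer loop
      vertex 11.85 1.96 0.00
      vertex 13.89 5.77 0.00
      vertex 7.00 7.00 26.74
    endloop
  endfacet
  facet normal 0.9613 0.1322 0.2416
    outer loop
      vertex 13.89 5.77 0.00
      vertex 13.30 10.06 0.00
      vertex 7.00 7.00 26.74
    endloop
  endfacet
endsolid part

The G0 Z moves step by Δz≈5.35 mm. The G1 loops shrink linearly with z, so the solid tapers from its base footprint up to z≈26.7. Closing with a flat bottom cap and the tapered top and triangulating gives 18 facets — a regular 10-sided pyramid, base circumscribed radius ≈ 7 mm, apex at z ≈ 26.7 mm.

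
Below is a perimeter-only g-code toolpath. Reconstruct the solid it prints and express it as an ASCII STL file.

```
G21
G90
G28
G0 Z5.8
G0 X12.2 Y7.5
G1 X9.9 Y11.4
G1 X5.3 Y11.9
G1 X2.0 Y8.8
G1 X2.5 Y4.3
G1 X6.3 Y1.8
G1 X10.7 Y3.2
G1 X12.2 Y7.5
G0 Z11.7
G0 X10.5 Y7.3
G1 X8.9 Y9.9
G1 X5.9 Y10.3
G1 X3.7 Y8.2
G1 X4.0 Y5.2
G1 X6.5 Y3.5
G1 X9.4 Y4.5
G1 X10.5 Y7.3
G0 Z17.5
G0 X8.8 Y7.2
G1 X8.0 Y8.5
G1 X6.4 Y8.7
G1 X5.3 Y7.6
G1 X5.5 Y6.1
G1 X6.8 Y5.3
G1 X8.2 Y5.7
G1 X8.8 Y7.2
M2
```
solid part
  facet normal 0.0000 0.0000 -1.0000
    outer loop
      vertex 4.8 13.6 0.0
      vertex 10.8 12.9 0.0
      vertex 14.0 7.7 0.0
    endloop
  endfacet
  facet normal 0.0000 0.0000 -1.0000
    outer loop
      vertex 0.4 9.4 0.0
      vertex 4.8 13.6 0.0
      vertex 14.0 7.7 0.0
    endloop
  endfacet
  facet normal 0.0000 0.0000 -1.0000
    outer loop
      vertex 1.0 3.4 0.0
      vertex 0.4 9.4 0.0
      vertex 14.0 7.7 0.0
    endloop
  endfacet
  facet normal 0.0000 0.0000 -1.0000
    outer loop
      vertex 6.1 0.1 0.0
      vertex 1.0 3.4 0.0
      vertex 14.0 7.7 0.0
    endloop
  endfacet
  facet normal 0.0000 0.0000 -1.0000
    outer loop
      vertex 11.9 2.0 0.0
      vertex 6.1 0.1 0.0
      vertex 14.0 7.7 0.0
    endloop
  endfacet
  facet normal 0.8221 0.5059 0.2611
    outer loop
      vertex 14.0 7.7 0.0
      vertex 10.8 12.9 0.0
      vertex 7.0 7.0 23.4
    endloop
  endfacet
  facet normal 0.1119 0.9591 0.2600
    outer loop
      vertex 10.8 12.9 0.0
      vertex 4.8 13.6 0.0
      vertex 7.0 7.0 23.4
    endloop
  endfacet
  facet normal -0.6668 0.6985 0.2597
    outer loop
      vertex 4.8 13.6 0.0
      vertex 0.4 9.4 0.0
      vertex 7.0 7.0 23.4
    endloop
  endfacet
  facet normal -0.9605 -0.0961 0.2611
    outer loop
      vertex 0.4 9.4 0.0
      vertex 1.0 3.4 0.0
      vertex 7.0 7.0 23.4
    endloop
  endfacet
  facet normal -0.5247 -0.8109 0.2593
    outer loop
      vertex 1.0 3.4 0.0
      vertex 6.1 0.1 0.0
      vertex 7.0 7.0 23.4
    endloop
  endfacet
  facet normal 0.3007 -0.9179 0.2591
    outer loop
      vertex 6.1 0.1 0.0
      vertex 11.9 2.0 0.0
      vertex 7.0 7.0 23.4
    endloop
  endfacet
  facet normal 0.9058 -0.3337 0.2610
    outer loop
      vertex 11.9 2.0 0.0
      vertex 14.0 7.7 0.0
      vertex 7.0 7.0 23.4
    endloop
  endfacet
endsolid part

The G0 Z moves step by Δz≈5.8 mm. The G1 loops shrink linearly with z, so the solid tapers from its base footprint up to z≈23.4. Closing with a flat bottom cap and the tapered top and triangulating gives 12 facets — a regular 7-sided pyramid, base circumscribed radius ≈ 7 mm, apex at z ≈ 23.4 mm.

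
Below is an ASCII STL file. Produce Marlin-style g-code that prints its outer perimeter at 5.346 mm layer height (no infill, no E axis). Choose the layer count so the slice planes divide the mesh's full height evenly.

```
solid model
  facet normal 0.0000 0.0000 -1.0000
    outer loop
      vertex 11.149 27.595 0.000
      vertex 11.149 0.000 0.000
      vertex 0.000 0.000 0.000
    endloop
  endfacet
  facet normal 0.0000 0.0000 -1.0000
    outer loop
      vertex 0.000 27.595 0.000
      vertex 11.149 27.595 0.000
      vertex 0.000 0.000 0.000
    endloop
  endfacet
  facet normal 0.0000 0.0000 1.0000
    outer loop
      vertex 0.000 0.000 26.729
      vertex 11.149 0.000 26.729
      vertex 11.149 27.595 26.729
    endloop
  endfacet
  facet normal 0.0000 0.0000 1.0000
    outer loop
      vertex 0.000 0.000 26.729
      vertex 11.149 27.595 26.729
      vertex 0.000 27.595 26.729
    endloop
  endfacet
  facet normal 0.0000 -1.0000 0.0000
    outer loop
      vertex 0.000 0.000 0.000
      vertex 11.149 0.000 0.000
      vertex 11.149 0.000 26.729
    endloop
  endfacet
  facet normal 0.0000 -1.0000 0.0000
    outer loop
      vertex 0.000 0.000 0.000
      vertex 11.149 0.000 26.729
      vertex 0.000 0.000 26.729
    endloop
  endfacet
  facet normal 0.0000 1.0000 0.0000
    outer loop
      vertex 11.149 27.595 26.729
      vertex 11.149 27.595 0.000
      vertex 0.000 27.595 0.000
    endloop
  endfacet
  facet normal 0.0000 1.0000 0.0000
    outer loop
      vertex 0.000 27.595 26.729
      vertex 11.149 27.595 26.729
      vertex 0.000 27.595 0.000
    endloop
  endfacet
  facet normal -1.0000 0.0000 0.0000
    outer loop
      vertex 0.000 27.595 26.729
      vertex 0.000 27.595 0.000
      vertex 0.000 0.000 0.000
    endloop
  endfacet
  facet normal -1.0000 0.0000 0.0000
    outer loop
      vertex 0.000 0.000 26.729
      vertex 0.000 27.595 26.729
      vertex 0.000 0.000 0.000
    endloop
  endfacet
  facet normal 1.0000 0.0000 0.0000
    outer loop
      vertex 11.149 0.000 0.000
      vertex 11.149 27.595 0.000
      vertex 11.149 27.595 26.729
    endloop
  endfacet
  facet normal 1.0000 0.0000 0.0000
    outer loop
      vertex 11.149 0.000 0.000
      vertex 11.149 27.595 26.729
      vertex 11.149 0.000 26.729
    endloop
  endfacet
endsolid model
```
; perimeter-only toolpath
G21 ; units = mm
G90 ; absolute positioning
G28 ; home
; layer 1
G0 Z5.346
G0 X0.000 Y0.000
G1 X11.149 Y0.000
G1 X11.149 Y27.595
G1 X0.000 Y27.595
G1 X0.000 Y0.000
; layer 2
G0 Z10.692
G0 X0.000 Y0.000
G1 X11.149 Y0.000
G1 X11.149 Y27.595
G1 X0.000 Y27.595
G1 X0.000 Y0.000
; layer 3
G0 Z16.037
G0 X0.000 Y0.000
G1 X11.149 Y0.000
G1 X11.149 Y27.595
G1 X0.000 Y27.595
G1 X0.000 Y0.000
; layer 4
G0 Z21.383
G0 X0.000 Y0.000
G1 X11.149 Y0.000
G1 X11.149 Y27.595
G1 X0.000 Y27.595
G1 X0.000 Y0.000
; layer 5
G0 Z26.729
G0 X0.000 Y0.000
G1 X11.149 Y0.000
G1 X11.149 Y27.595
G1 X0.000 Y27.595
G1 X0.000 Y0.000
M2 ; end

The solid is a rectangular box, roughly 11.1 × 27.6 mm footprint and 26.7 mm tall. Slicing at Δz = 5.346 mm — 5 equal slices spanning the solid's height, so layer i sits at z = i·h/5 — gives 5 non-empty perimeters. Each is a 4-segment closed polygon; G0 lifts to the layer z and rapids to the start vertex, then G1 traces the edges.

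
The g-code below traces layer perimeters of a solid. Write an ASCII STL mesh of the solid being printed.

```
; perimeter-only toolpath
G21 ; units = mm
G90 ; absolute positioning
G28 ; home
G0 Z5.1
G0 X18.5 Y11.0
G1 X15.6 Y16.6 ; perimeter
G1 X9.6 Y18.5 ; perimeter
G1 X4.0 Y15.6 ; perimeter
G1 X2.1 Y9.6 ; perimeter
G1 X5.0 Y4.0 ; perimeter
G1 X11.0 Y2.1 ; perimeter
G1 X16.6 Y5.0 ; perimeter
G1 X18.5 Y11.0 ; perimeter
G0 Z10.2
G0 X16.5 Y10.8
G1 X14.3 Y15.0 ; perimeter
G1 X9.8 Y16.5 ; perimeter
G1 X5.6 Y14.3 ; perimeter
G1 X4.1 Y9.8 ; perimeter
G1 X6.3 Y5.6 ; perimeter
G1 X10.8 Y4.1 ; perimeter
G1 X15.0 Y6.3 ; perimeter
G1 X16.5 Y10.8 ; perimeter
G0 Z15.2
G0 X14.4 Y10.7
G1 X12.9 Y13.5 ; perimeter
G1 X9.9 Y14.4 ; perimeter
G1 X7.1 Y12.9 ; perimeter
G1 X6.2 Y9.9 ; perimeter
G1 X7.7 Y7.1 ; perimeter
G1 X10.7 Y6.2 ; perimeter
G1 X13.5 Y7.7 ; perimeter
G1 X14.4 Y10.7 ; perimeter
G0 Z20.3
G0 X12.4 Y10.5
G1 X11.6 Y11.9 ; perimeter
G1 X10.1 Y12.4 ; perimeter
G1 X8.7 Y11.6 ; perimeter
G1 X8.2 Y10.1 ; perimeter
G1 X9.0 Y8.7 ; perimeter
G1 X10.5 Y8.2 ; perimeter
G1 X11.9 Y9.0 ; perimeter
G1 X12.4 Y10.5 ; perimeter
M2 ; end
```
solid part
  facet normal 0.0000 0.0000 -1.0000
    outer loop
      vertex 9.4 20.6 0.0
      vertex 16.9 18.2 0.0
      vertex 20.6 11.2 0.0
    endloop
  endfacet
  facet normal 0.0000 0.0000 -1.0000
    outer loop
      vertex 2.4 16.9 0.0
      vertex 9.4 20.6 0.0
      vertex 20.6 11.2 0.0
    endloop
  endfacet
  facet normal 0.0000 0.0000 -1.0000
    outer loop
      vertex 0.0 9.4 0.0
      vertex 2.4 16.9 0.0
      vertex 20.6 11.2 0.0
    endloop
  endfacet
  facet normal 0.0000 0.0000 -1.0000
    outer loop
      vertex 3.7 2.4 0.0
      vertex 0.0 9.4 0.0
      vertex 20.6 11.2 0.0
    endloop
  endfacet
  facet normal 0.0000 0.0000 -1.0000
    outer loop
      vertex 11.2 0.0 0.0
      vertex 3.7 2.4 0.0
      vertex 20.6 11.2 0.0
    endloop
  endfacet
  facet normal 0.0000 0.0000 -1.0000
    outer loop
      vertex 18.2 3.7 0.0
      vertex 11.2 0.0 0.0
      vertex 20.6 11.2 0.0
    endloop
  endfacet
  facet normal 0.8278 0.4375 0.3512
    outer loop
      vertex 20.6 11.2 0.0
      vertex 16.9 18.2 0.0
      vertex 10.3 10.3 25.4
    endloop
  endfacet
  facet normal 0.2853 0.8917 0.3515
    outer loop
      vertex 16.9 18.2 0.0
      vertex 9.4 20.6 0.0
      vertex 10.3 10.3 25.4
    endloop
  endfacet
  facet normal -0.4375 0.8278 0.3512
    outer loop
      vertex 9.4 20.6 0.0
      vertex 2.4 16.9 0.0
      vertex 10.3 10.3 25.4
    endloop
  endfacet
  facet normal -0.8917 0.2853 0.3515
    outer loop
      vertex 2.4 16.9 0.0
      vertex 0.0 9.4 0.0
      vertex 10.3 10.3 25.4
    endloop
  endfacet
  facet normal -0.8278 -0.4375 0.3512
    outer loop
      vertex 0.0 9.4 0.0
      vertex 3.7 2.4 0.0
      vertex 10.3 10.3 25.4
    endloop
  endfacet
  facet normal -0.2853 -0.8917 0.3515
    outer loop
      vertex 3.7 2.4 0.0
      vertex 11.2 0.0 0.0
      vertex 10.3 10.3 25.4
    endloop
  endfacet
  facet normal 0.4375 -0.8278 0.3512
    outer loop
      vertex 11.2 0.0 0.0
      vertex 18.2 3.7 0.0
      vertex 10.3 10.3 25.4
    endloop
  endfacet
  facet normal 0.8917 -0.2853 0.3515
    outer loop
      vertex 18.2 3.7 0.0
      vertex 20.6 11.2 0.0
      vertex 10.3 10.3 25.4
    endloop
  endfacet
endsolid part

The G0 Z moves step by Δz≈5.1 mm. The G1 loops shrink linearly with z, so the solid tapers from its base footprint up to z≈25.4. Closing with a flat bottom cap and the tapered top and triangulating gives 14 facets — a regular 8-sided pyramid, base circumscribed radius ≈ 10.3 mm, apex at z ≈ 25.4 mm.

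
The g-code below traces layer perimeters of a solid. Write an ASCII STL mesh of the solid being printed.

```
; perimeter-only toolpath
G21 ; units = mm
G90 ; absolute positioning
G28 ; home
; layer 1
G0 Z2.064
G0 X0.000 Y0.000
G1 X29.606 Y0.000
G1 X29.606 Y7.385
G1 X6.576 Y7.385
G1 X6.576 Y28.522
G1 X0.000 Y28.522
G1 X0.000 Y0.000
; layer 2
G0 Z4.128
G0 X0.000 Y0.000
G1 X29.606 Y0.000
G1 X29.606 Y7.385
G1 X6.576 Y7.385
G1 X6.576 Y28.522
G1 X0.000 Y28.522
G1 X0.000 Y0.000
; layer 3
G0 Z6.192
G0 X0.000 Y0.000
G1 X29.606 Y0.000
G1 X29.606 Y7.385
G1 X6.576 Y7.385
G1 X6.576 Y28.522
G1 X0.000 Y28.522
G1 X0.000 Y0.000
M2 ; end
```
solid part
  facet normal 0.0000 0.0000 -1.0000
    outer loop
      vertex 29.606 7.385 0.000
      vertex 29.606 0.000 0.000
      vertex 0.000 0.000 0.000
    endloop
  endfacet
  facet normal 0.0000 0.0000 -1.0000
    outer loop
      vertex 6.576 7.385 0.000
      vertex 29.606 7.385 0.000
      vertex 0.000 0.000 0.000
    endloop
  endfacet
  facet normal 0.0000 0.0000 -1.0000
    outer loop
      vertex 6.576 28.522 0.000
      vertex 6.576 7.385 0.000
      vertex 0.000 0.000 0.000
    endloop
  endfacet
  facet normal 0.0000 0.0000 -1.0000
    outer loop
      vertex 0.000 28.522 0.000
      vertex 6.576 28.522 0.000
      vertex 0.000 0.000 0.000
    endloop
  endfacet
  facet normal 0.0000 0.0000 1.0000
    outer loop
      vertex 0.000 0.000 6.192
      vertex 29.606 0.000 6.192
      vertex 29.606 7.385 6.192
    endloop
  endfacet
  facet normal 0.0000 0.0000 1.0000
    outer loop
      vertex 0.000 0.000 6.192
      vertex 29.606 7.385 6.192
      vertex 6.576 7.385 6.192
    endloop
  endfacet
  facet normal 0.0000 0.0000 1.0000
    outer loop
      vertex 0.000 0.000 6.192
      vertex 6.576 7.385 6.192
      vertex 6.576 28.522 6.192
    endloop
  endfacet
  facet normal 0.0000 0.0000 1.0000
    outer loop
      vertex 0.000 0.000 6.192
      vertex 6.576 28.522 6.192
      vertex 0.000 28.522 6.192
    endloop
  endfacet
  facet normal 0.0000 -1.0000 0.0000
    outer loop
      vertex 0.000 0.000 0.000
      vertex 29.606 0.000 0.000
      vertex 29.606 0.000 6.192
    endloop
  endfacet
  facet normal 0.0000 -1.0000 0.0000
    outer loop
      vertex 0.000 0.000 0.000
      vertex 29.606 0.000 6.192
      vertex 0.000 0.000 6.192
    endloop
  endfacet
  facet normal 1.0000 0.0000 0.0000
    outer loop
      vertex 29.606 0.000 0.000
      vertex 29.606 7.385 0.000
      vertex 29.606 7.385 6.192
    endloop
  endfacet
  facet normal 1.0000 0.0000 0.0000
    outer loop
      vertex 29.606 0.000 0.000
      vertex 29.606 7.385 6.192
      vertex 29.606 0.000 6.192
    endloop
  endfacet
  facet normal 0.0000 1.0000 0.0000
    outer loop
      vertex 29.606 7.385 0.000
      vertex 6.576 7.385 0.000
      vertex 6.576 7.385 6.192
    endloop
  endfacet
  facet normal 0.0000 1.0000 0.0000
    outer loop
      vertex 29.606 7.385 0.000
      vertex 6.576 7.385 6.192
      vertex 29.606 7.385 6.192
    endloop
  endfacet
  facet normal 1.0000 0.0000 0.0000
    outer loop
      vertex 6.576 7.385 0.000
      vertex 6.576 28.522 0.000
      vertex 6.576 28.522 6.192
    endloop
  endfacet
  facet normal 1.0000 0.0000 0.0000
    outer loop
      vertex 6.576 7.385 0.000
      vertex 6.576 28.522 6.192
      vertex 6.576 7.385 6.192
    endloop
  endfacet
  facet normal 0.0000 1.0000 0.0000
    outer loop
      vertex 6.576 28.522 0.000
      vertex 0.000 28.522 0.000
      vertex 0.000 28.522 6.192
    endloop
  endfacet
  facet normal 0.0000 1.0000 0.0000
    outer loop
      vertex 6.576 28.522 0.000
      vertex 0.000 28.522 6.192
      vertex 6.576 28.522 6.192
    endloop
  endfacet
  facet normal -1.0000 0.0000 0.0000
    outer loop
      vertex 0.000 28.522 0.000
      vertex 0.000 0.000 0.000
      vertex 0.000 0.000 6.192
    endloop
  endfacet
  facet normal -1.0000 0.0000 0.0000
    outer loop
      vertex 0.000 28.522 0.000
      vertex 0.000 0.000 6.192
      vertex 0.000 28.522 6.192
    endloop
  endfacet
endsolid part

The G0 Z moves step by Δz≈2.064 mm. Every layer's G1 loop is the same polygon, so the solid is a straight extrusion of it from z=0 to z≈6.19. Closing with flat bottom and top caps and triangulating gives 20 facets — an L-shaped prism: outer 29.6 × 28.5 mm, arm thicknesses ≈ 7.38 mm (horizontal) and 6.58 mm (vertical), extruded 6.19 mm in z.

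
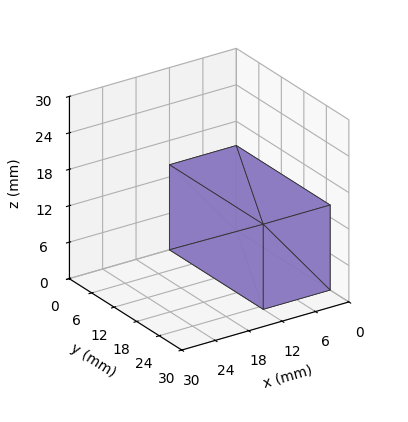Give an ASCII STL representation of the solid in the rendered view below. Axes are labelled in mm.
Reading the render: the shape is a rectangular box, roughly 12 × 25 mm footprint and 14 mm tall (dimensions read to the nearest mm from the axis ticks). For the STL, each face is triangulated and given an outward normal.

solid part
  facet normal 0.0000 0.0000 -1.0000
    outer loop
      vertex 12.000 25.000 0.000
      vertex 12.000 0.000 0.000
      vertex 0.000 0.000 0.000
    endloop
  endfacet
  facet normal 0.0000 0.0000 -1.0000
    outer loop
      vertex 0.000 25.000 0.000
      vertex 12.000 25.000 0.000
      vertex 0.000 0.000 0.000
    endloop
  endfacet
  facet normal 0.0000 0.0000 1.0000
    outer loop
      vertex 0.000 0.000 14.000
      vertex 12.000 0.000 14.000
      vertex 12.000 25.000 14.000
    endloop
  endfacet
  facet normal 0.0000 0.0000 1.0000
    outer loop
      vertex 0.000 0.000 14.000
      vertex 12.000 25.000 14.000
      vertex 0.000 25.000 14.000
    endloop
  endfacet
  facet normal 0.0000 -1.0000 0.0000
    outer loop
      vertex 0.000 0.000 0.000
      vertex 12.000 0.000 0.000
      vertex 12.000 0.000 14.000
    endloop
  endfacet
  facet normal 0.0000 -1.0000 0.0000
    outer loop
      vertex 0.000 0.000 0.000
      vertex 12.000 0.000 14.000
      vertex 0.000 0.000 14.000
    endloop
  endfacet
  facet normal 0.0000 1.0000 0.0000
    outer loop
      vertex 12.000 25.000 14.000
      vertex 12.000 25.000 0.000
      vertex 0.000 25.000 0.000
    endloop
  endfacet
  facet normal 0.0000 1.0000 0.0000
    outer loop
      vertex 0.000 25.000 14.000
      vertex 12.000 25.000 14.000
      vertex 0.000 25.000 0.000
    endloop
  endfacet
  facet normal -1.0000 0.0000 0.0000
    outer loop
      vertex 0.000 25.000 14.000
      vertex 0.000 25.000 0.000
      vertex 0.000 0.000 0.000
    endloop
  endfacet
  facet normal -1.0000 0.0000 0.0000
    outer loop
      vertex 0.000 0.000 14.000
      vertex 0.000 25.000 14.000
      vertex 0.000 0.000 0.000
    endloop
  endfacet
  facet normal 1.0000 0.0000 0.0000
    outer loop
      vertex 12.000 0.000 0.000
      vertex 12.000 25.000 0.000
      vertex 12.000 25.000 14.000
    endloop
  endfacet
  facet normal 1.0000 0.0000 0.0000
    outer loop
      vertex 12.000 0.000 0.000
      vertex 12.000 25.000 14.000
      vertex 12.000 0.000 14.000
    endloop
  endfacet
endsolid part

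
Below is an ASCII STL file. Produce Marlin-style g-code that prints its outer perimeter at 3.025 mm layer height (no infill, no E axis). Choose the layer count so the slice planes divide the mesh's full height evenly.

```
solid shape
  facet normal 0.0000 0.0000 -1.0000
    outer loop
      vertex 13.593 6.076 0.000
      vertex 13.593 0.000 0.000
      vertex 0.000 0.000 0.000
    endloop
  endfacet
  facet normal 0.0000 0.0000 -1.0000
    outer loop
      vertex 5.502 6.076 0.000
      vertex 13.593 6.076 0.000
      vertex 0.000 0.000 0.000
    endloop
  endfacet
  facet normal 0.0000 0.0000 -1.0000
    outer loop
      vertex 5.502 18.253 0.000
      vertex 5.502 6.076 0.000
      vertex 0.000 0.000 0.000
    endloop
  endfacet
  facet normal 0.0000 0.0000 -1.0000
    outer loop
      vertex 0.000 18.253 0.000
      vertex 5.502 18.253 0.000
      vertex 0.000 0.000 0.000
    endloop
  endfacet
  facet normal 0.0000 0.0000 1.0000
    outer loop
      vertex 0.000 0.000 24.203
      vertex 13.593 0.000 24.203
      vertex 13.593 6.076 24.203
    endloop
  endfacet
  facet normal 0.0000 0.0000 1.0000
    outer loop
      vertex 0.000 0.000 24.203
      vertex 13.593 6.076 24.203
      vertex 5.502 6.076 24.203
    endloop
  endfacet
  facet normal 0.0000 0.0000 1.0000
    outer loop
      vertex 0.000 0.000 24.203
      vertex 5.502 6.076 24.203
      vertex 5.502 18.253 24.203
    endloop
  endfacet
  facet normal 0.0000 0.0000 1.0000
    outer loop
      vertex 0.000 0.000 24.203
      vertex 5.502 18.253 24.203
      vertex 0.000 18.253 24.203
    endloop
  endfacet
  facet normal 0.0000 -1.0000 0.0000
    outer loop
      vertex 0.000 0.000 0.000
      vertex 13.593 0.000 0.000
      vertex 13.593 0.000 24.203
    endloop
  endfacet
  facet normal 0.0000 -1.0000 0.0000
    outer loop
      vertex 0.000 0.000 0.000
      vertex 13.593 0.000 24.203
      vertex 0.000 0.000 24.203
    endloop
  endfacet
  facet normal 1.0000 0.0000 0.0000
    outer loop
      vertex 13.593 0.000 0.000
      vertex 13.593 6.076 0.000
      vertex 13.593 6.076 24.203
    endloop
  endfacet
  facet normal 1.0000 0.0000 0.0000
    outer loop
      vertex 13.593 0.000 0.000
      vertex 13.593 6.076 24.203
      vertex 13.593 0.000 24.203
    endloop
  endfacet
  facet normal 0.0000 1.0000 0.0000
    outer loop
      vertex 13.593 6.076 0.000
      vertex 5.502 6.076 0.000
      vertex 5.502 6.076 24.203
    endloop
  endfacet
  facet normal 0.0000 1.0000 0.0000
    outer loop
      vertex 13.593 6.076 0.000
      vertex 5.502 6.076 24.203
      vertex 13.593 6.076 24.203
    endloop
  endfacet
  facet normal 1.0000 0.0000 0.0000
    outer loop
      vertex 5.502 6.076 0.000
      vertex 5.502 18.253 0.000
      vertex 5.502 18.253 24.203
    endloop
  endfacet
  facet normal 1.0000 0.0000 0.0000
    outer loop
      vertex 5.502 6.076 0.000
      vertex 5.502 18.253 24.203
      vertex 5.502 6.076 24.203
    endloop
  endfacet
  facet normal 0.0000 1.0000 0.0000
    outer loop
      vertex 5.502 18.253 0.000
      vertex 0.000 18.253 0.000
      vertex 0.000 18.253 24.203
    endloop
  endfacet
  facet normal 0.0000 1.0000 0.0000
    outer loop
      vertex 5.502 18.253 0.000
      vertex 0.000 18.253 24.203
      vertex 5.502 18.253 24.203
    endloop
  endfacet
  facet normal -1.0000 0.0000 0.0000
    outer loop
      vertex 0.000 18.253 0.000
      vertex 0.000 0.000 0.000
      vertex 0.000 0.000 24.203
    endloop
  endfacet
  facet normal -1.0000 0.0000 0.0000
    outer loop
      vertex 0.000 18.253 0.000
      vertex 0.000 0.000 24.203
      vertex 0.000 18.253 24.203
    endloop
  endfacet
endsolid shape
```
; perimeter-only toolpath
G21 ; units = mm
G90 ; absolute positioning
G28 ; home
; layer 1
G0 Z3.025
G0 X0.000 Y0.000
G1 X13.593 Y0.000
G1 X13.593 Y6.076
G1 X5.502 Y6.076
G1 X5.502 Y18.253
G1 X0.000 Y18.253
G1 X0.000 Y0.000
; layer 2
G0 Z6.051
G0 X0.000 Y0.000
G1 X13.593 Y0.000
G1 X13.593 Y6.076
G1 X5.502 Y6.076
G1 X5.502 Y18.253
G1 X0.000 Y18.253
G1 X0.000 Y0.000
; layer 3
G0 Z9.076
G0 X0.000 Y0.000
G1 X13.593 Y0.000
G1 X13.593 Y6.076
G1 X5.502 Y6.076
G1 X5.502 Y18.253
G1 X0.000 Y18.253
G1 X0.000 Y0.000
; layer 4
G0 Z12.101
G0 X0.000 Y0.000
G1 X13.593 Y0.000
G1 X13.593 Y6.076
G1 X5.502 Y6.076
G1 X5.502 Y18.253
G1 X0.000 Y18.253
G1 X0.000 Y0.000
; layer 5
G0 Z15.127
G0 X0.000 Y0.000
G1 X13.593 Y0.000
G1 X13.593 Y6.076
G1 X5.502 Y6.076
G1 X5.502 Y18.253
G1 X0.000 Y18.253
G1 X0.000 Y0.000
; layer 6
G0 Z18.152
G0 X0.000 Y0.000
G1 X13.593 Y0.000
G1 X13.593 Y6.076
G1 X5.502 Y6.076
G1 X5.502 Y18.253
G1 X0.000 Y18.253
G1 X0.000 Y0.000
; layer 7
G0 Z21.178
G0 X0.000 Y0.000
G1 X13.593 Y0.000
G1 X13.593 Y6.076
G1 X5.502 Y6.076
G1 X5.502 Y18.253
G1 X0.000 Y18.253
G1 X0.000 Y0.000
; layer 8
G0 Z24.203
G0 X0.000 Y0.000
G1 X13.593 Y0.000
G1 X13.593 Y6.076
G1 X5.502 Y6.076
G1 X5.502 Y18.253
G1 X0.000 Y18.253
G1 X0.000 Y0.000
M2 ; end

The solid is an L-shaped prism: outer 13.6 × 18.3 mm, arm thicknesses ≈ 6.08 mm (horizontal) and 5.5 mm (vertical), extruded 24.2 mm in z. Slicing at Δz = 3.025 mm — 8 equal slices spanning the solid's height, so layer i sits at z = i·h/8 — gives 8 non-empty perimeters. Each is a 6-segment closed polygon; G0 lifts to the layer z and rapids to the start vertex, then G1 traces the edges.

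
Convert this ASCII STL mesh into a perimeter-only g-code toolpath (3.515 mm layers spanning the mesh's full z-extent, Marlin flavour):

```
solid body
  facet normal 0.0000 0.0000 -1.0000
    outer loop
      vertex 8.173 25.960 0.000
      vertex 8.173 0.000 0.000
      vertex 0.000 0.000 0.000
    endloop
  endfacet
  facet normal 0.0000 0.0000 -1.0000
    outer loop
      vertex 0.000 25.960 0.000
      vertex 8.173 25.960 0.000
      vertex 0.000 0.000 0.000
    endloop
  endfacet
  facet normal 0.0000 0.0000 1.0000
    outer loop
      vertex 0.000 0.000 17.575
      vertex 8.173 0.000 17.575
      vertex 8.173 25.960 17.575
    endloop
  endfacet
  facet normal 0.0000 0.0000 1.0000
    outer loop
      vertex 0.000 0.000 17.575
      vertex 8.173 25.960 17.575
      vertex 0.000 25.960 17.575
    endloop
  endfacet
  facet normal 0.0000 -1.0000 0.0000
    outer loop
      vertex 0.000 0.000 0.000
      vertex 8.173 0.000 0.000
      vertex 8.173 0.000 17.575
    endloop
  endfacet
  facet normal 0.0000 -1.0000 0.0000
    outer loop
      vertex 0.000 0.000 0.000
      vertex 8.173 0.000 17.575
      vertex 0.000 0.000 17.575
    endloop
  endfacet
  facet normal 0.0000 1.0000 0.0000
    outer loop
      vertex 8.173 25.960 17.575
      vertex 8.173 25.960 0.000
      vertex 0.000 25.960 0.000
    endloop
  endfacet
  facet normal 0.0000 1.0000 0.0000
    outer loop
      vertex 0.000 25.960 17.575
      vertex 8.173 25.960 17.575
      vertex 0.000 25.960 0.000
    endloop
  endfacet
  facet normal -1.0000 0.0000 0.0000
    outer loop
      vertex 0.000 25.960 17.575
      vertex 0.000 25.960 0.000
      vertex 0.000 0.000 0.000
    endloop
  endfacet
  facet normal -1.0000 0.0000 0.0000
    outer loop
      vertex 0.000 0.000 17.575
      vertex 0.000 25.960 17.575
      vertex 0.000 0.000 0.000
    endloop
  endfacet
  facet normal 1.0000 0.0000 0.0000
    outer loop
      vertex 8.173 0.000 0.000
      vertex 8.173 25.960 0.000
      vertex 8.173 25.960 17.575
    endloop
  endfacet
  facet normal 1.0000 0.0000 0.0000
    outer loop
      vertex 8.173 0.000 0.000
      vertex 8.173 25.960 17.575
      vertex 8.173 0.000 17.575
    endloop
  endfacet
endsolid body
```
; perimeter-only toolpath
G21 ; units = mm
G90 ; absolute positioning
G28 ; home
; layer 1
G0 Z3.515
G0 X0.000 Y0.000
G1 X8.173 Y0.000
G1 X8.173 Y25.960
G1 X0.000 Y25.960
G1 X0.000 Y0.000
; layer 2
G0 Z7.030
G0 X0.000 Y0.000
G1 X8.173 Y0.000
G1 X8.173 Y25.960
G1 X0.000 Y25.960
G1 X0.000 Y0.000
; layer 3
G0 Z10.545
G0 X0.000 Y0.000
G1 X8.173 Y0.000
G1 X8.173 Y25.960
G1 X0.000 Y25.960
G1 X0.000 Y0.000
; layer 4
G0 Z14.060
G0 X0.000 Y0.000
G1 X8.173 Y0.000
G1 X8.173 Y25.960
G1 X0.000 Y25.960
G1 X0.000 Y0.000
; layer 5
G0 Z17.575
G0 X0.000 Y0.000
G1 X8.173 Y0.000
G1 X8.173 Y25.960
G1 X0.000 Y25.960
G1 X0.000 Y0.000
M2 ; end

The solid is a rectangular box, roughly 8.17 × 26 mm footprint and 17.6 mm tall. Slicing at Δz = 3.515 mm — 5 equal slices spanning the solid's height, so layer i sits at z = i·h/5 — gives 5 non-empty perimeters. Each is a 4-segment closed polygon; G0 lifts to the layer z and rapids to the start vertex, then G1 traces the edges.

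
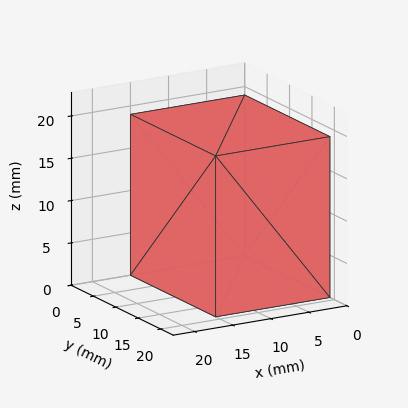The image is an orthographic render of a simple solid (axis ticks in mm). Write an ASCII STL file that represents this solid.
Reading the render: the shape is a rectangular box, roughly 15 × 19 mm footprint and 19 mm tall (dimensions read to the nearest mm from the axis ticks). For the STL, each face is triangulated and given an outward normal.

solid part
  facet normal 0.0000 0.0000 -1.0000
    outer loop
      vertex 15.00 19.00 0.00
      vertex 15.00 0.00 0.00
      vertex 0.00 0.00 0.00
    endloop
  endfacet
  facet normal 0.0000 0.0000 -1.0000
    outer loop
      vertex 0.00 19.00 0.00
      vertex 15.00 19.00 0.00
      vertex 0.00 0.00 0.00
    endloop
  endfacet
  facet normal 0.0000 0.0000 1.0000
    outer loop
      vertex 0.00 0.00 19.00
      vertex 15.00 0.00 19.00
      vertex 15.00 19.00 19.00
    endloop
  endfacet
  facet normal 0.0000 0.0000 1.0000
    outer loop
      vertex 0.00 0.00 19.00
      vertex 15.00 19.00 19.00
      vertex 0.00 19.00 19.00
    endloop
  endfacet
  facet normal 0.0000 -1.0000 0.0000
    outer loop
      vertex 0.00 0.00 0.00
      vertex 15.00 0.00 0.00
      vertex 15.00 0.00 19.00
    endloop
  endfacet
  facet normal 0.0000 -1.0000 0.0000
    outer loop
      vertex 0.00 0.00 0.00
      vertex 15.00 0.00 19.00
      vertex 0.00 0.00 19.00
    endloop
  endfacet
  facet normal 0.0000 1.0000 0.0000
    outer loop
      vertex 15.00 19.00 19.00
      vertex 15.00 19.00 0.00
      vertex 0.00 19.00 0.00
    endloop
  endfacet
  facet normal 0.0000 1.0000 0.0000
    outer loop
      vertex 0.00 19.00 19.00
      vertex 15.00 19.00 19.00
      vertex 0.00 19.00 0.00
    endloop
  endfacet
  facet normal -1.0000 0.0000 0.0000
    outer loop
      vertex 0.00 19.00 19.00
      vertex 0.00 19.00 0.00
      vertex 0.00 0.00 0.00
    endloop
  endfacet
  facet normal -1.0000 0.0000 0.0000
    outer loop
      vertex 0.00 0.00 19.00
      vertex 0.00 19.00 19.00
      vertex 0.00 0.00 0.00
    endloop
  endfacet
  facet normal 1.0000 0.0000 0.0000
    outer loop
      vertex 15.00 0.00 0.00
      vertex 15.00 19.00 0.00
      vertex 15.00 19.00 19.00
    endloop
  endfacet
  facet normal 1.0000 0.0000 0.0000
    outer loop
      vertex 15.00 0.00 0.00
      vertex 15.00 19.00 19.00
      vertex 15.00 0.00 19.00
    endloop
  endfacet
endsolid part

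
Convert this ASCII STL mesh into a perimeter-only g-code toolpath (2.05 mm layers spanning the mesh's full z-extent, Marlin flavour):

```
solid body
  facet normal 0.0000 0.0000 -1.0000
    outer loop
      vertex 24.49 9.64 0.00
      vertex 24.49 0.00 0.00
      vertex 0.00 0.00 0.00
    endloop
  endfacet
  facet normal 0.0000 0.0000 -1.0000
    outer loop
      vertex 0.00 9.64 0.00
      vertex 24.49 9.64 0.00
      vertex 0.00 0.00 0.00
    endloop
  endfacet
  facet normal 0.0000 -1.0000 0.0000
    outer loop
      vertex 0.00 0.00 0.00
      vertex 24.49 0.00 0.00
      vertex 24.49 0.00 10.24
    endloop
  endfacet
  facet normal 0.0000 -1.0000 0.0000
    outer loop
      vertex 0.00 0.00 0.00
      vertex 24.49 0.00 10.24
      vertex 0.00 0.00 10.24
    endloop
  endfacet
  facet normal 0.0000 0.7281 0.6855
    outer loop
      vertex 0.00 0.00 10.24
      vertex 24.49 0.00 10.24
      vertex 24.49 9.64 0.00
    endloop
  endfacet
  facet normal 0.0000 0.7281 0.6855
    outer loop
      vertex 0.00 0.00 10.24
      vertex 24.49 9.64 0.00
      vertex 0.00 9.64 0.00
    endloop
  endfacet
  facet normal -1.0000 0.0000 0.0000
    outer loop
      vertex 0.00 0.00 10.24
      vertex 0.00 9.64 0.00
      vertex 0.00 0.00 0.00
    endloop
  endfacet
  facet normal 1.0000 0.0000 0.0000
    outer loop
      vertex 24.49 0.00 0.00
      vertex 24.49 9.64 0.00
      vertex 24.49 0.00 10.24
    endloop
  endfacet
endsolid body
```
; perimeter-only toolpath
G21 ; units = mm
G90 ; absolute positioning
G28 ; home
; layer 1
G0 Z2.05
G0 X0.00 Y0.00
G1 X24.49 Y0.00
G1 X24.49 Y7.71
G1 X0.00 Y7.71
G1 X0.00 Y0.00
; layer 2
G0 Z4.10
G0 X0.00 Y0.00
G1 X24.49 Y0.00
G1 X24.49 Y5.78
G1 X0.00 Y5.78
G1 X0.00 Y0.00
; layer 3
G0 Z6.14
G0 X0.00 Y0.00
G1 X24.49 Y0.00
G1 X24.49 Y3.86
G1 X0.00 Y3.86
G1 X0.00 Y0.00
; layer 4
G0 Z8.19
G0 X0.00 Y0.00
G1 X24.49 Y0.00
G1 X24.49 Y1.93
G1 X0.00 Y1.93
G1 X0.00 Y0.00
M2 ; end

The solid is a wedge (ramp): 24.5 × 9.64 mm base, rising to 10.2 mm along the y=0 edge and sloping linearly to z=0 at y=9.64. Slicing at Δz = 2.05 mm — 5 equal slices spanning the solid's height, so layer i sits at z = i·h/5 — gives 4 non-empty perimeters. Each is a 4-segment closed polygon; G0 lifts to the layer z and rapids to the start vertex, then G1 traces the edges. The cross-section shrinks linearly with z (the slice at the apex is degenerate and omitted).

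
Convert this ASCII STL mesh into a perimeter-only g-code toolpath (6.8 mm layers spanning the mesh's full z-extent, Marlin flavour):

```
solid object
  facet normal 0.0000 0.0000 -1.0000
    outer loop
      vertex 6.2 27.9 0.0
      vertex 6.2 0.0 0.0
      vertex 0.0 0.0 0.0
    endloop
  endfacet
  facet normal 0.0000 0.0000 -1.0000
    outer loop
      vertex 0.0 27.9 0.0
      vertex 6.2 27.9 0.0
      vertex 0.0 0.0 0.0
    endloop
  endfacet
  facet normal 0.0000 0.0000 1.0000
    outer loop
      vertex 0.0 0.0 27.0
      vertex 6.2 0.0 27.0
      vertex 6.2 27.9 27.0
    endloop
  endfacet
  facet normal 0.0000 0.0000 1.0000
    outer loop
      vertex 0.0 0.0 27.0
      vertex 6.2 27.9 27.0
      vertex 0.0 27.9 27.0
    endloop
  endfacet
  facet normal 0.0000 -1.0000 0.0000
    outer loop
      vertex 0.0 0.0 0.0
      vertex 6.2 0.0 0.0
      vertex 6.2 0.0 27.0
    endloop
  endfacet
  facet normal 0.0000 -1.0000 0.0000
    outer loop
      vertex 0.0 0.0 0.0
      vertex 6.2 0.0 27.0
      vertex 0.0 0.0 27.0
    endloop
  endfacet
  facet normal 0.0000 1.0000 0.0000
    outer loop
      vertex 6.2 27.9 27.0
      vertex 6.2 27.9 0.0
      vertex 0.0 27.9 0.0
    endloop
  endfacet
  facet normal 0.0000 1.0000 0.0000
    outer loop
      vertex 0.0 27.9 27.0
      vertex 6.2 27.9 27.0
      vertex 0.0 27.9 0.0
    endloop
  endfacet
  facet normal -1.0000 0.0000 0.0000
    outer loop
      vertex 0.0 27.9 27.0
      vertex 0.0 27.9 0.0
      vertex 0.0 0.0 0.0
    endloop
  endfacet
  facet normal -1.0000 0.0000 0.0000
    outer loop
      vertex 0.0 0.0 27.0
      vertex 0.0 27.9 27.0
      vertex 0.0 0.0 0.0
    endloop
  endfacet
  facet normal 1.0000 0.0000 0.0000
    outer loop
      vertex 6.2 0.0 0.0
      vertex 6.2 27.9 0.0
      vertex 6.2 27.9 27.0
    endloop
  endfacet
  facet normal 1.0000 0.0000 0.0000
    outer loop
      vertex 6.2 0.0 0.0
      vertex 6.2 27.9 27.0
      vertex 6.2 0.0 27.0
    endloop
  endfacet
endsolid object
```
; perimeter-only toolpath
G21 ; units = mm
G90 ; absolute positioning
G28 ; home
; layer 1
G0 Z6.8
G0 X0.0 Y0.0
G1 X6.2 Y0.0
G1 X6.2 Y27.9
G1 X0.0 Y27.9
G1 X0.0 Y0.0
; layer 2
G0 Z13.5
G0 X0.0 Y0.0
G1 X6.2 Y0.0
G1 X6.2 Y27.9
G1 X0.0 Y27.9
G1 X0.0 Y0.0
; layer 3
G0 Z20.2
G0 X0.0 Y0.0
G1 X6.2 Y0.0
G1 X6.2 Y27.9
G1 X0.0 Y27.9
G1 X0.0 Y0.0
; layer 4
G0 Z27.0
G0 X0.0 Y0.0
G1 X6.2 Y0.0
G1 X6.2 Y27.9
G1 X0.0 Y27.9
G1 X0.0 Y0.0
M2 ; end

The solid is a rectangular box, roughly 6.2 × 27.9 mm footprint and 27 mm tall. Slicing at Δz = 6.8 mm — 4 equal slices spanning the solid's height, so layer i sits at z = i·h/4 — gives 4 non-empty perimeters. Each is a 4-segment closed polygon; G0 lifts to the layer z and rapids to the start vertex, then G1 traces the edges.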